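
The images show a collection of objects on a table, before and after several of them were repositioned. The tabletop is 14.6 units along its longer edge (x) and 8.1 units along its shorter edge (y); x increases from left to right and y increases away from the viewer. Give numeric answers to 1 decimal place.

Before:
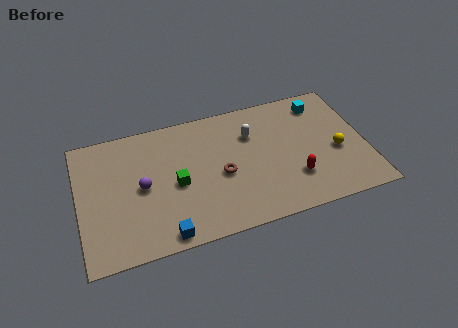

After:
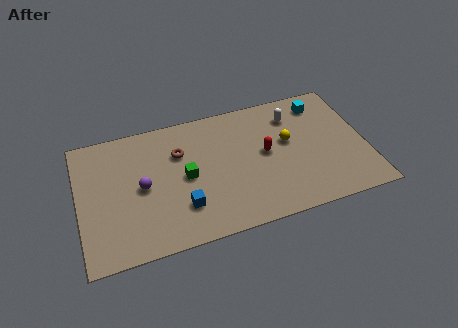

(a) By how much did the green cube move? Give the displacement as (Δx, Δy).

(0.5, 0.3)

The green cube was at about (4.9, 3.7) and moved to about (5.4, 4.0).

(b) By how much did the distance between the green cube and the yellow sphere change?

-2.9

They were about 8.2 units apart before and 5.3 after — 2.9 units closer together.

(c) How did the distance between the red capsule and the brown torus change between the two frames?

+0.7

They were about 3.8 units apart before and 4.5 after — 0.7 units further apart.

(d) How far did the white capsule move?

2.3

The white capsule was near (8.9, 5.7) before and (11.1, 6.3) after, so it travelled √(2.2² + 0.6²) ≈ 2.3 units.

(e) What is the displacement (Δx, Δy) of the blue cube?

(1.0, 1.4)

From the two frames, the blue cube sits at roughly (4.1, 0.8) before and (5.1, 2.2) after.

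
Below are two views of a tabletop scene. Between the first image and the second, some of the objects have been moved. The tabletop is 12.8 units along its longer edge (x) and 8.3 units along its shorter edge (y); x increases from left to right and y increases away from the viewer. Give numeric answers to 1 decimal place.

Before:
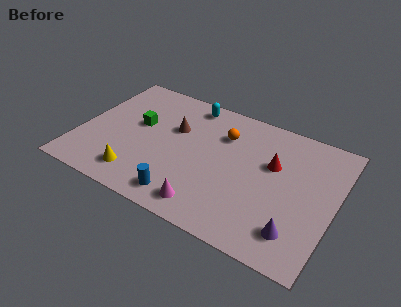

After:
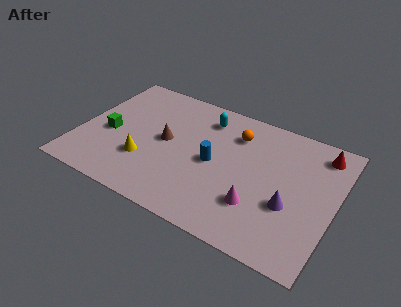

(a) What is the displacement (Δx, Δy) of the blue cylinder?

(1.1, 2.8)

From the two frames, the blue cylinder sits at roughly (5.7, 1.2) before and (6.8, 4.0) after.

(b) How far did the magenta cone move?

2.6

From (6.9, 1.2) to (9.2, 2.4), the magenta cone covered √(2.3² + 1.2²) ≈ 2.6 units.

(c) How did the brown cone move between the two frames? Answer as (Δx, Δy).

(-0.3, -1.0)

The brown cone started near (4.6, 5.3) and ended near (4.3, 4.3).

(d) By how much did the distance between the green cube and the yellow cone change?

-1.1

The distance was about 3.3 in the first image and 2.2 in the second, so they moved 1.1 units closer together.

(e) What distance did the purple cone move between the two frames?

1.5

From (11.2, 1.7) to (10.7, 3.1), the purple cone covered √(0.5² + 1.4²) ≈ 1.5 units.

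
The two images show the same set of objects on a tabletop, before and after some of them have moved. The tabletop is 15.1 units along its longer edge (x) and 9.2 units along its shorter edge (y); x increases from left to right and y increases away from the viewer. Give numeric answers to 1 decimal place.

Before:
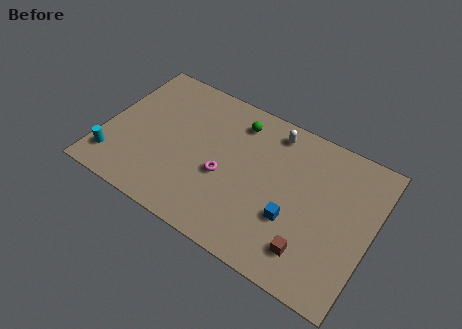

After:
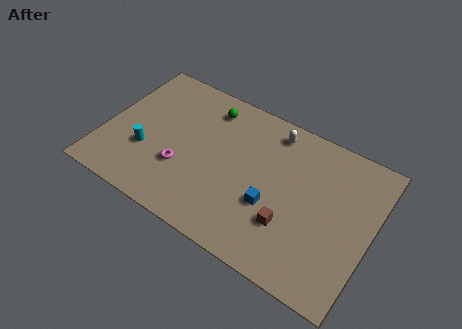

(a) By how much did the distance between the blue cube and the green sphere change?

+0.3

The distance was about 5.7 in the first image and 6.0 in the second, so they moved 0.3 units further apart.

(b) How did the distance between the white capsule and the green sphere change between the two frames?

+1.7

Before: roughly 2.0 units apart; after: 3.7. That's 1.7 units further apart.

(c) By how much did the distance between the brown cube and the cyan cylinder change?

-2.9

The distance was about 11.2 in the first image and 8.3 in the second, so they moved 2.9 units closer together.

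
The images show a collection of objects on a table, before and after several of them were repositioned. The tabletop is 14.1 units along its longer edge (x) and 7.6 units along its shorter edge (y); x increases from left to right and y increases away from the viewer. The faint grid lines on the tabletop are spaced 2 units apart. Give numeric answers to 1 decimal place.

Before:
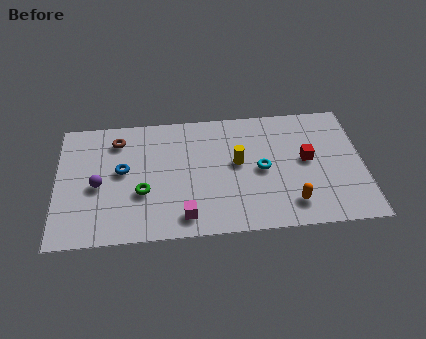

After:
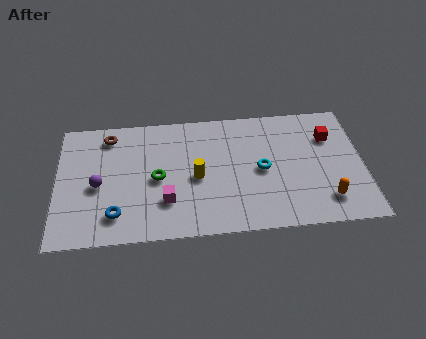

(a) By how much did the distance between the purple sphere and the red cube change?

+1.3

They were about 9.6 units apart before and 10.9 after — 1.3 units further apart.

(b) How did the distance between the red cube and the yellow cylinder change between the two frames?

+3.3

The distance was about 3.2 in the first image and 6.5 in the second, so they moved 3.3 units further apart.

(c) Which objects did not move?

the purple sphere and the cyan torus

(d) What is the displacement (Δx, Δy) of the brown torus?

(-0.4, 0.3)

From the two frames, the brown torus sits at roughly (2.8, 6.1) before and (2.4, 6.4) after.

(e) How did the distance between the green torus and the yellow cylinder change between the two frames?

-2.8

The distance was about 4.6 in the first image and 1.8 in the second, so they moved 2.8 units closer together.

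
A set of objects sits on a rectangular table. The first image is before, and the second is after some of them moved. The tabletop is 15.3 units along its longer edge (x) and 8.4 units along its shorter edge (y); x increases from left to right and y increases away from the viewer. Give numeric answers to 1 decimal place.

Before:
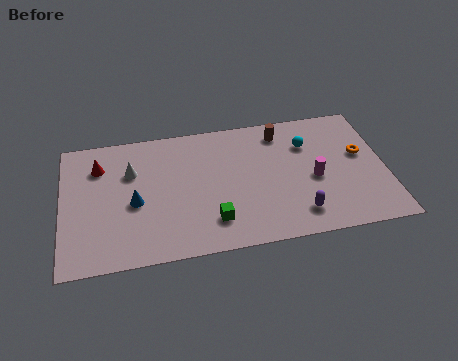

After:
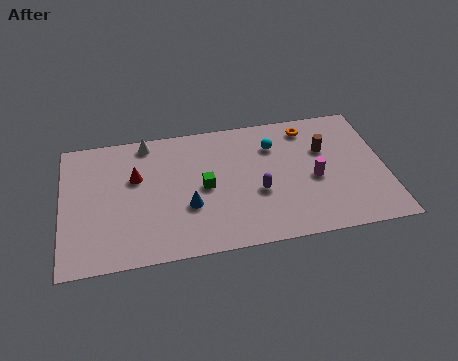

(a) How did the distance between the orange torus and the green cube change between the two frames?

-1.9

They were about 7.8 units apart before and 5.9 after — 1.9 units closer together.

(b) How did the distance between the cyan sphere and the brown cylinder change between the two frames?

+0.9

The distance was about 1.6 in the first image and 2.5 in the second, so they moved 0.9 units further apart.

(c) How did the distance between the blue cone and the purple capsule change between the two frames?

-4.6

Before: roughly 7.9 units apart; after: 3.3. That's 4.6 units closer together.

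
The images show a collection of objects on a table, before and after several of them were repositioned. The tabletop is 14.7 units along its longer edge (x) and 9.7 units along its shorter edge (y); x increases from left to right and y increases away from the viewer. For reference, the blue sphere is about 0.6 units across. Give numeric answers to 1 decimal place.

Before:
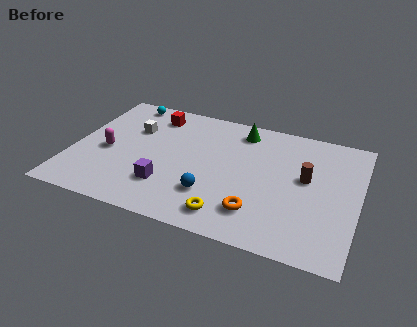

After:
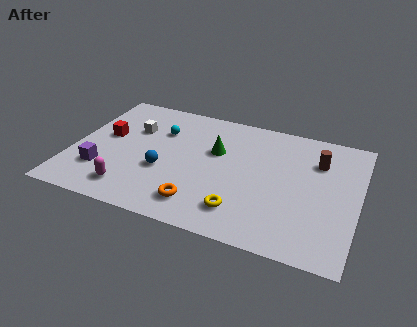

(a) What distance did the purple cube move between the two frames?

3.4

The purple cube was near (5.1, 2.6) before and (1.7, 2.7) after, so it travelled √(3.4² + 0.1²) ≈ 3.4 units.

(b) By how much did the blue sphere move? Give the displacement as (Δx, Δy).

(-2.6, 1.0)

The blue sphere was at about (7.4, 2.7) and moved to about (4.8, 3.7).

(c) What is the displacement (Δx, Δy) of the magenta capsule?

(1.5, -2.6)

The magenta capsule started near (1.8, 4.3) and ended near (3.3, 1.7).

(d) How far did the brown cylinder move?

1.6

The brown cylinder moved from about (12.0, 5.5) to (12.5, 7.0), a distance of √(0.5² + 1.5²) ≈ 1.6.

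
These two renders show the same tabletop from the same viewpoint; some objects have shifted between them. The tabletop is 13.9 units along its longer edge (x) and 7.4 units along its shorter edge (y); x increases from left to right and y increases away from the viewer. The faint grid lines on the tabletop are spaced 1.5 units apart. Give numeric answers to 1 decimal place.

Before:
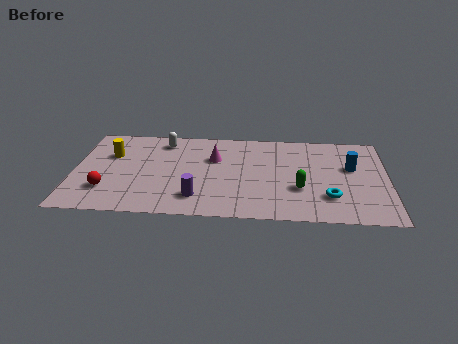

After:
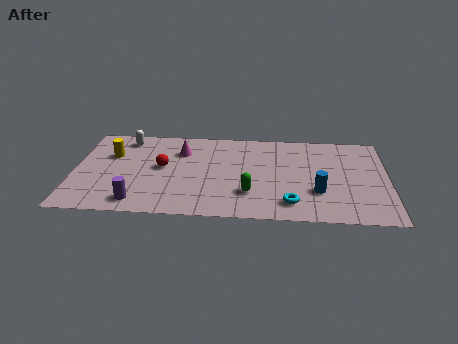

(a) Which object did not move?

the yellow cylinder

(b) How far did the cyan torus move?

1.8

The cyan torus moved from about (11.3, 2.0) to (9.6, 1.4), a distance of √(1.7² + 0.6²) ≈ 1.8.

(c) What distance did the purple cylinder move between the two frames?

2.6

The purple cylinder moved from about (5.5, 1.6) to (2.9, 1.1), a distance of √(2.6² + 0.5²) ≈ 2.6.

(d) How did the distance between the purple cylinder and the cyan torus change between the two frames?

+0.9

The distance was about 5.8 in the first image and 6.7 in the second, so they moved 0.9 units further apart.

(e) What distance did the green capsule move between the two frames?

2.3

From (10.0, 2.6) to (7.8, 2.1), the green capsule covered √(2.2² + 0.5²) ≈ 2.3 units.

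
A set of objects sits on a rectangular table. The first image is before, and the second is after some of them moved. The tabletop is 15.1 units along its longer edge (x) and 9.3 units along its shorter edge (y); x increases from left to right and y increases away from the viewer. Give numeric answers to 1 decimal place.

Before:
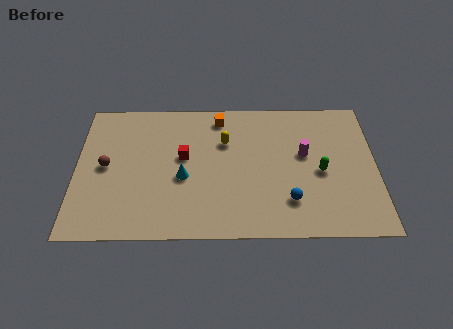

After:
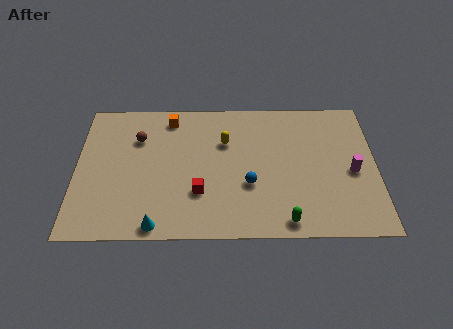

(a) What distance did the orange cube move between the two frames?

2.5

From (7.2, 8.0) to (4.7, 8.0), the orange cube covered √(2.5² + 0.0²) ≈ 2.5 units.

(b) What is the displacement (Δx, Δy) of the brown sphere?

(1.6, 1.9)

From the two frames, the brown sphere sits at roughly (1.5, 4.7) before and (3.1, 6.6) after.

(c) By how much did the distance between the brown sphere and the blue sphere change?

-3.1

They were about 9.5 units apart before and 6.4 after — 3.1 units closer together.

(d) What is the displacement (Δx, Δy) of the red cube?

(0.8, -2.4)

From the two frames, the red cube sits at roughly (5.4, 5.3) before and (6.2, 2.9) after.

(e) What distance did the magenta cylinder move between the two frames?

2.7

From (11.5, 5.4) to (13.9, 4.2), the magenta cylinder covered √(2.4² + 1.2²) ≈ 2.7 units.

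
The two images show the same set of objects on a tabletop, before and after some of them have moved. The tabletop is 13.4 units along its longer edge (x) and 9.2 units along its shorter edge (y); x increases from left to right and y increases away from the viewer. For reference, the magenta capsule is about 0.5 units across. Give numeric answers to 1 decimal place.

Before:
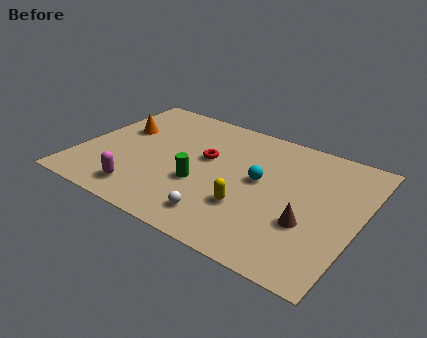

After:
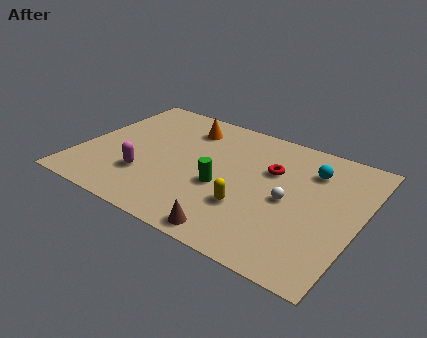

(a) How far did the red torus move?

3.2

The red torus was near (5.9, 5.4) before and (9.0, 6.0) after, so it travelled √(3.1² + 0.6²) ≈ 3.2 units.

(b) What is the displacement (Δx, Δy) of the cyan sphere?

(2.2, 1.9)

From the two frames, the cyan sphere sits at roughly (8.6, 5.0) before and (10.8, 6.9) after.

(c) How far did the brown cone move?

3.9

The brown cone moved from about (11.2, 3.2) to (8.1, 0.9), a distance of √(3.1² + 2.3²) ≈ 3.9.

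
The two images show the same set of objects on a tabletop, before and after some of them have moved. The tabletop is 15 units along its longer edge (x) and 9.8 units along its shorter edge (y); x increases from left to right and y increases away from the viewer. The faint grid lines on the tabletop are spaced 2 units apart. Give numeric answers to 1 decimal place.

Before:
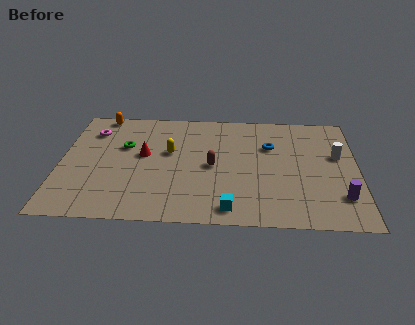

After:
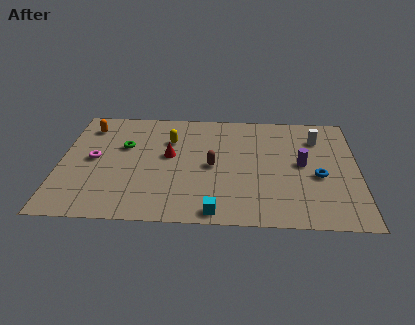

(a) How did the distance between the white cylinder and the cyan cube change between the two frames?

+1.1

They were about 7.2 units apart before and 8.3 after — 1.1 units further apart.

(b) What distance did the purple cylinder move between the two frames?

3.3

The purple cylinder was near (14.1, 2.4) before and (12.2, 5.1) after, so it travelled √(1.9² + 2.7²) ≈ 3.3 units.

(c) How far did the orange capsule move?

1.3

From (1.9, 9.0) to (1.3, 7.9), the orange capsule covered √(0.6² + 1.1²) ≈ 1.3 units.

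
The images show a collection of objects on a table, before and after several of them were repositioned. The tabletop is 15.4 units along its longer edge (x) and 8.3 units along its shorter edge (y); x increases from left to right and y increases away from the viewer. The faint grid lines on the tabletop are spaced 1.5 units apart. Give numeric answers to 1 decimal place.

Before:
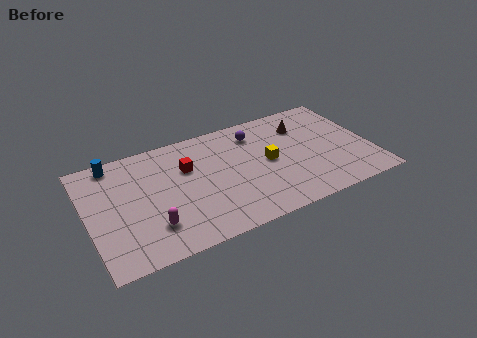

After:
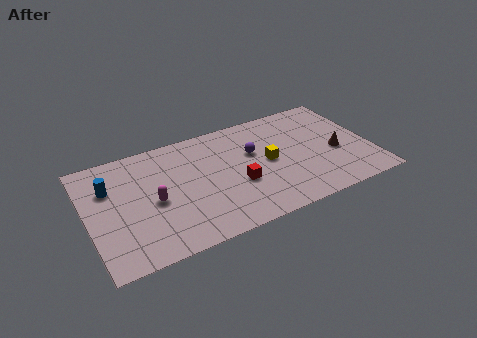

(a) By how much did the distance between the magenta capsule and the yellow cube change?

-0.6

They were about 6.9 units apart before and 6.3 after — 0.6 units closer together.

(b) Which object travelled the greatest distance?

the red cube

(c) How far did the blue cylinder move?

1.7

The blue cylinder was near (1.7, 7.4) before and (1.3, 5.7) after, so it travelled √(0.4² + 1.7²) ≈ 1.7 units.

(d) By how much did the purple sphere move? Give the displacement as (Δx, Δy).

(-0.3, -1.4)

From the two frames, the purple sphere sits at roughly (9.4, 6.6) before and (9.1, 5.2) after.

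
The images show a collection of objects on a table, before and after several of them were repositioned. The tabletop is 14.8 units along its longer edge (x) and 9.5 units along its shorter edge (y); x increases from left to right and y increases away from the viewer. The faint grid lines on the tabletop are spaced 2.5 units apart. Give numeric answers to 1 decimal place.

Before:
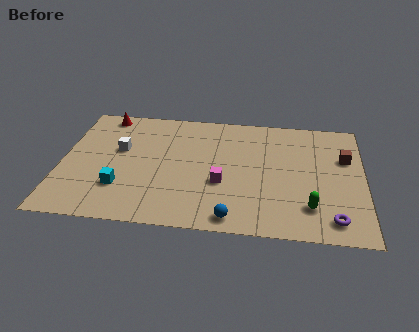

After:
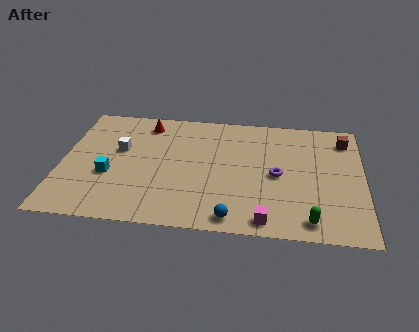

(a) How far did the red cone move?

2.2

From (1.9, 8.5) to (4.0, 8.0), the red cone covered √(2.1² + 0.5²) ≈ 2.2 units.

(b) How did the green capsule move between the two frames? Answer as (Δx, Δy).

(0.0, -1.0)

From the two frames, the green capsule sits at roughly (12.2, 2.2) before and (12.2, 1.2) after.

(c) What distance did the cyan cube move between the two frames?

1.1

The cyan cube moved from about (3.0, 2.7) to (2.4, 3.6), a distance of √(0.6² + 0.9²) ≈ 1.1.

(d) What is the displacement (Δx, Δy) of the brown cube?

(0.0, 1.5)

The brown cube was at about (13.9, 6.2) and moved to about (13.9, 7.7).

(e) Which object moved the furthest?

the purple torus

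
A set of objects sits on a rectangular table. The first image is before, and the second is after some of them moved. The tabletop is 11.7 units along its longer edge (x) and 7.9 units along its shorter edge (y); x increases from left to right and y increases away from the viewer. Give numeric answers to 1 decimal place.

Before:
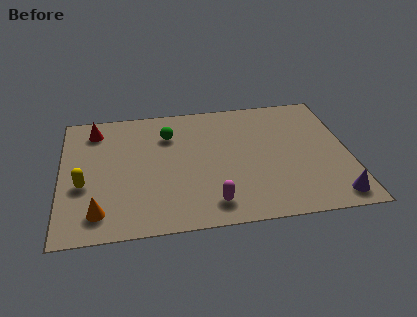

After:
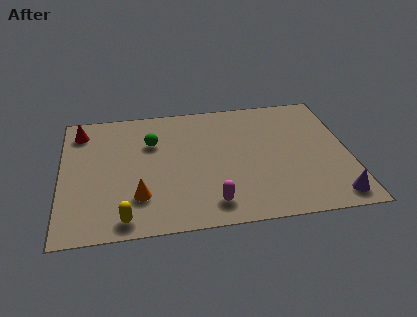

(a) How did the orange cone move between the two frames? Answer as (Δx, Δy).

(1.6, 0.7)

From the two frames, the orange cone sits at roughly (1.5, 1.4) before and (3.1, 2.1) after.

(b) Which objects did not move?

the magenta capsule and the purple cone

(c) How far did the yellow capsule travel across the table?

2.7

From (0.9, 3.1) to (2.5, 0.9), the yellow capsule covered √(1.6² + 2.2²) ≈ 2.7 units.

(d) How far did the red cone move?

0.6

The red cone moved from about (1.4, 6.5) to (0.8, 6.5), a distance of √(0.6² + 0.0²) ≈ 0.6.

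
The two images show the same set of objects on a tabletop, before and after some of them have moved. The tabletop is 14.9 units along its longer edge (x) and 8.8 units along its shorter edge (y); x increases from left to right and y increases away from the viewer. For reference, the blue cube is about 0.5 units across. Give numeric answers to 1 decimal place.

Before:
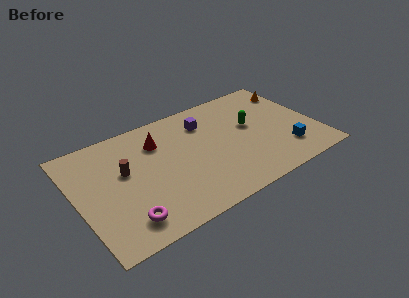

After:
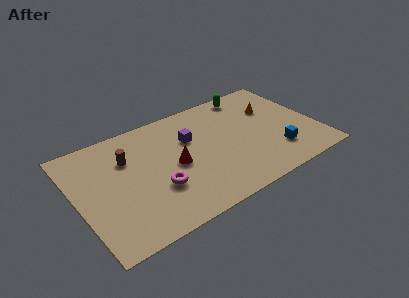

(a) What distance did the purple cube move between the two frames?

1.4

The purple cube was near (8.3, 6.7) before and (7.2, 5.8) after, so it travelled √(1.1² + 0.9²) ≈ 1.4 units.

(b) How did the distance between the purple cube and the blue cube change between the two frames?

-0.3

They were about 6.4 units apart before and 6.1 after — 0.3 units closer together.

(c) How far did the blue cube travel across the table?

0.6

The blue cube was near (12.7, 2.1) before and (12.1, 2.2) after, so it travelled √(0.6² + 0.1²) ≈ 0.6 units.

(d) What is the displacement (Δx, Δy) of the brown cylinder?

(0.3, 0.9)

From the two frames, the brown cylinder sits at roughly (3.0, 5.2) before and (3.3, 6.1) after.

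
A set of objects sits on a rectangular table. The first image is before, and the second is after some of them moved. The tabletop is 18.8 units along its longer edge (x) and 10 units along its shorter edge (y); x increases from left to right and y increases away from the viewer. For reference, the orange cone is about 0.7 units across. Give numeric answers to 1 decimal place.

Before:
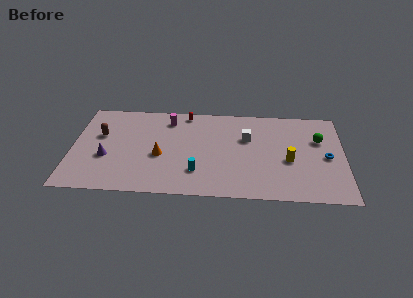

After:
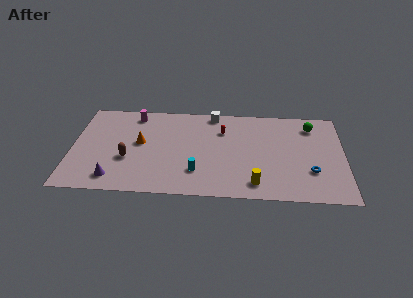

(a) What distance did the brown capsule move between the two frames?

3.2

The brown capsule moved from about (1.9, 6.2) to (3.9, 3.7), a distance of √(2.0² + 2.5²) ≈ 3.2.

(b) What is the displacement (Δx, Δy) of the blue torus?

(-1.1, -1.6)

From the two frames, the blue torus sits at roughly (17.6, 4.7) before and (16.5, 3.1) after.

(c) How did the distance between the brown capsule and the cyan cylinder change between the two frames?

-2.8

They were about 7.7 units apart before and 4.9 after — 2.8 units closer together.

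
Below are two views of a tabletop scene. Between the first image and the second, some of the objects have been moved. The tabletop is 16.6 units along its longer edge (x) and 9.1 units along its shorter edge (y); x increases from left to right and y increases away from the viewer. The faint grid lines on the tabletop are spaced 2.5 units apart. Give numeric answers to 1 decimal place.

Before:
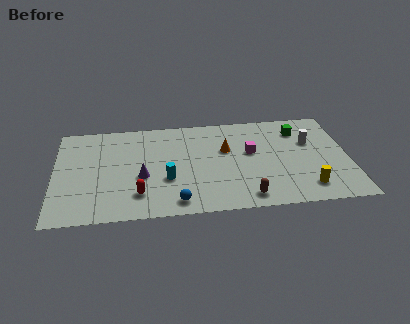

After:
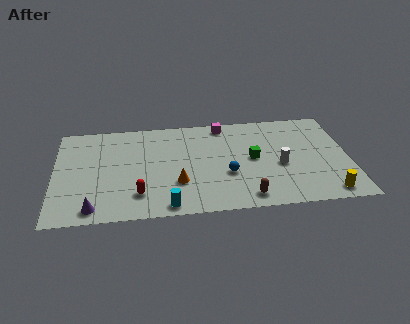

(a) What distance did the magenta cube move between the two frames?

3.2

From (11.1, 5.3) to (9.6, 8.1), the magenta cube covered √(1.5² + 2.8²) ≈ 3.2 units.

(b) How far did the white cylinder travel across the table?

2.7

The white cylinder was near (14.5, 5.9) before and (12.7, 3.9) after, so it travelled √(1.8² + 2.0²) ≈ 2.7 units.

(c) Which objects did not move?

the brown capsule and the red capsule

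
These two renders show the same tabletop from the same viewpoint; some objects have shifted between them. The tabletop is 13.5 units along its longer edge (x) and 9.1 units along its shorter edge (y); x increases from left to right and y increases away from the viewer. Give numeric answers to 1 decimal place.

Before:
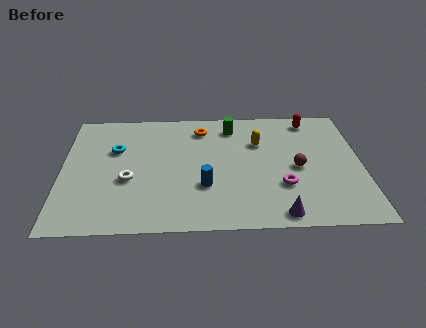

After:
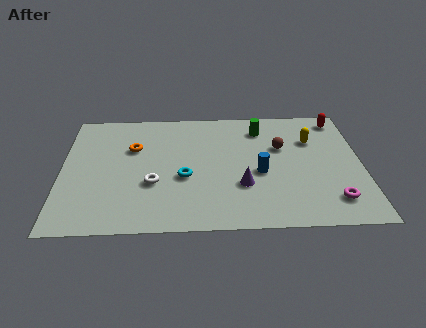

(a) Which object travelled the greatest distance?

the cyan torus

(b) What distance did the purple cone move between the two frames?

2.6

The purple cone was near (9.7, 0.9) before and (8.1, 3.0) after, so it travelled √(1.6² + 2.1²) ≈ 2.6 units.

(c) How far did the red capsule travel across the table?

1.3

The red capsule moved from about (11.3, 7.9) to (12.6, 7.9), a distance of √(1.3² + 0.0²) ≈ 1.3.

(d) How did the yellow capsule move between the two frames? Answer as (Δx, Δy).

(2.4, 0.1)

From the two frames, the yellow capsule sits at roughly (8.9, 6.2) before and (11.3, 6.3) after.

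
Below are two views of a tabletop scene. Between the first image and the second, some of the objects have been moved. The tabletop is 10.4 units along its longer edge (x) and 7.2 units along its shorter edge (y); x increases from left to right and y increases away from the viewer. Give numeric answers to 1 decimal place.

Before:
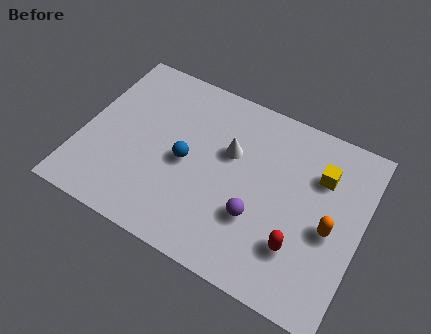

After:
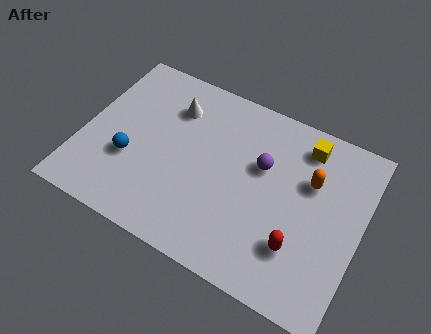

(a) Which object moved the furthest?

the white cone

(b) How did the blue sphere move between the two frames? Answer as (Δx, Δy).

(-2.0, -0.8)

From the two frames, the blue sphere sits at roughly (3.9, 3.4) before and (1.9, 2.6) after.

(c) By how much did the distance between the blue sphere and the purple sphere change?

+2.1

They were about 3.0 units apart before and 5.1 after — 2.1 units further apart.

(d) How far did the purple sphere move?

2.1

From (6.7, 2.4) to (6.6, 4.5), the purple sphere covered √(0.1² + 2.1²) ≈ 2.1 units.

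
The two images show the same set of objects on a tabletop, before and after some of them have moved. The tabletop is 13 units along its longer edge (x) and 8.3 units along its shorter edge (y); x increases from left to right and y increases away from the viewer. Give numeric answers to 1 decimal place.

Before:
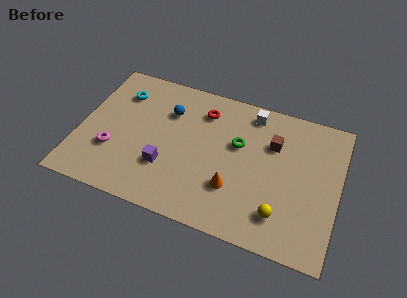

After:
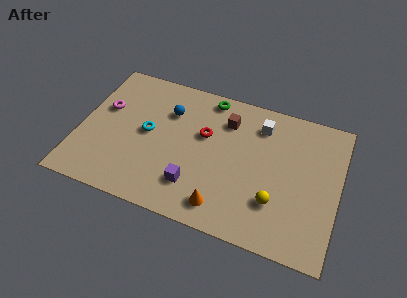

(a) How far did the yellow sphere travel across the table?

0.7

From (10.3, 1.8) to (10.0, 2.4), the yellow sphere covered √(0.3² + 0.6²) ≈ 0.7 units.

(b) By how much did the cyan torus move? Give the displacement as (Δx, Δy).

(1.6, -2.0)

From the two frames, the cyan torus sits at roughly (1.8, 6.3) before and (3.4, 4.3) after.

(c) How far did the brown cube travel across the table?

2.5

The brown cube was near (9.6, 5.7) before and (7.2, 6.3) after, so it travelled √(2.4² + 0.6²) ≈ 2.5 units.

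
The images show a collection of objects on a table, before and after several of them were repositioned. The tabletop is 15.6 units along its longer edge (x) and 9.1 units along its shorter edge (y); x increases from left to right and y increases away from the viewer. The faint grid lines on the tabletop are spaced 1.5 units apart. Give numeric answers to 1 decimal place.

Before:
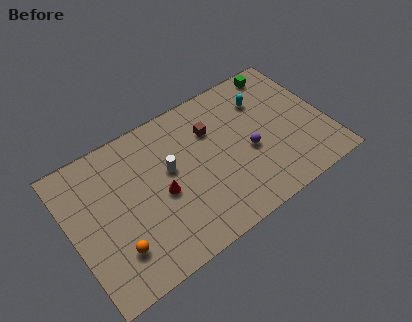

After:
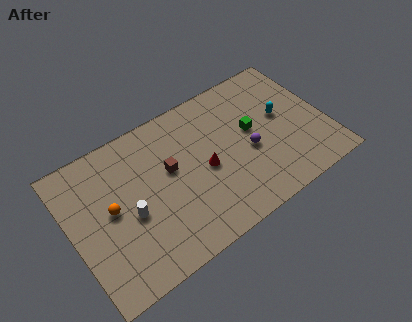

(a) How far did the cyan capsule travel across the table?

1.8

The cyan capsule was near (12.2, 6.7) before and (13.1, 5.1) after, so it travelled √(0.9² + 1.6²) ≈ 1.8 units.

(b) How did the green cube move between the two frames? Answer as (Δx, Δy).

(-2.4, -3.0)

From the two frames, the green cube sits at roughly (13.6, 8.1) before and (11.2, 5.1) after.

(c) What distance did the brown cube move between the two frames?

3.0

The brown cube was near (8.9, 6.4) before and (6.1, 5.3) after, so it travelled √(2.8² + 1.1²) ≈ 3.0 units.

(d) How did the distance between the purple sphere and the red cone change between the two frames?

-2.7

Before: roughly 5.4 units apart; after: 2.7. That's 2.7 units closer together.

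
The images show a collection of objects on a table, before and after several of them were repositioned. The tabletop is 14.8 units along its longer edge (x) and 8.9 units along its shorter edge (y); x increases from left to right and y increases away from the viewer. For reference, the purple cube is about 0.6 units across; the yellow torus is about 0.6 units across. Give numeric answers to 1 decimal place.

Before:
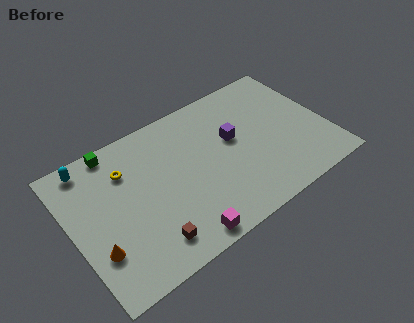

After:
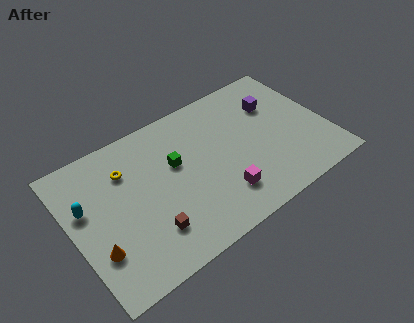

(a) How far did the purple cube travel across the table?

2.9

The purple cube moved from about (9.5, 5.2) to (12.2, 6.2), a distance of √(2.7² + 1.0²) ≈ 2.9.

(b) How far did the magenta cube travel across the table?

2.9

From (5.6, 0.9) to (8.2, 2.1), the magenta cube covered √(2.6² + 1.2²) ≈ 2.9 units.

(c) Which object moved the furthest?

the green cube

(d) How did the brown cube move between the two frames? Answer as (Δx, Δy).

(0.1, 0.6)

The brown cube started near (3.9, 1.6) and ended near (4.0, 2.2).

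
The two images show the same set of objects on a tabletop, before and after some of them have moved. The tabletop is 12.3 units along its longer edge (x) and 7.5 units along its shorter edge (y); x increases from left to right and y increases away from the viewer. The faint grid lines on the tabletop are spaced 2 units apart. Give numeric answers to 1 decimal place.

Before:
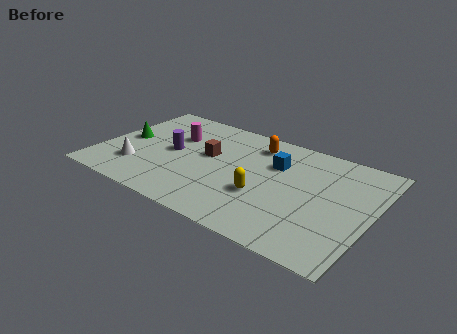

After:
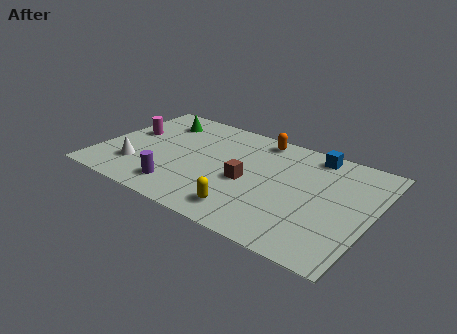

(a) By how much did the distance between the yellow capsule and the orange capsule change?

+1.8

The distance was about 3.5 in the first image and 5.3 in the second, so they moved 1.8 units further apart.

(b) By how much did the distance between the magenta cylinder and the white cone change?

-0.7

They were about 3.2 units apart before and 2.5 after — 0.7 units closer together.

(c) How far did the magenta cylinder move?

2.1

The magenta cylinder moved from about (3.1, 5.0) to (1.1, 4.4), a distance of √(2.0² + 0.6²) ≈ 2.1.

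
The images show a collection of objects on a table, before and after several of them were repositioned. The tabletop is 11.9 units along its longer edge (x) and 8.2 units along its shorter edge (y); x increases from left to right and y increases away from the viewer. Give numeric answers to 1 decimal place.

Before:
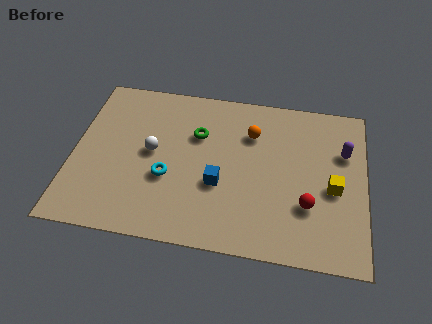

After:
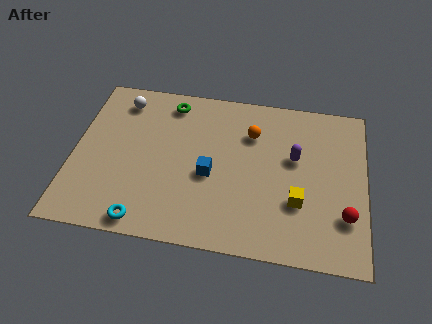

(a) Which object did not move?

the orange sphere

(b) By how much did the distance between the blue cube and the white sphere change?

+2.0

The distance was about 3.0 in the first image and 5.0 in the second, so they moved 2.0 units further apart.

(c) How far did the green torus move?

1.9

From (5.0, 5.5) to (3.8, 7.0), the green torus covered √(1.2² + 1.5²) ≈ 1.9 units.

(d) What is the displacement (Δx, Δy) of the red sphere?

(1.5, -0.3)

The red sphere was at about (9.6, 2.6) and moved to about (11.1, 2.3).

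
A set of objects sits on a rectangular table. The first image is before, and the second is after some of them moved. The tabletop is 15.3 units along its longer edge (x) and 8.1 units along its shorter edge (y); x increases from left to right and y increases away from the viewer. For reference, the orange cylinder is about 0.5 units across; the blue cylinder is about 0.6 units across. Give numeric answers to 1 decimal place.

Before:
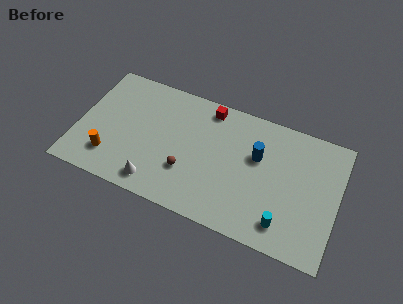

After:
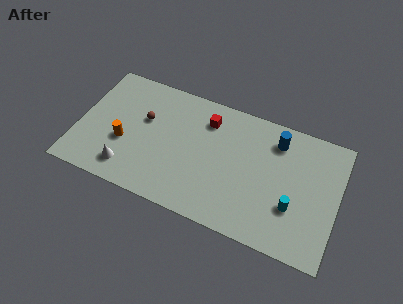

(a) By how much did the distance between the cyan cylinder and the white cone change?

+2.2

Before: roughly 7.5 units apart; after: 9.7. That's 2.2 units further apart.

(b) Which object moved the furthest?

the brown sphere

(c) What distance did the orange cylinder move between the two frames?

1.4

From (2.1, 1.9) to (2.8, 3.1), the orange cylinder covered √(0.7² + 1.2²) ≈ 1.4 units.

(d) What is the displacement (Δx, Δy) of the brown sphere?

(-2.8, 2.4)

The brown sphere was at about (6.6, 2.6) and moved to about (3.8, 5.0).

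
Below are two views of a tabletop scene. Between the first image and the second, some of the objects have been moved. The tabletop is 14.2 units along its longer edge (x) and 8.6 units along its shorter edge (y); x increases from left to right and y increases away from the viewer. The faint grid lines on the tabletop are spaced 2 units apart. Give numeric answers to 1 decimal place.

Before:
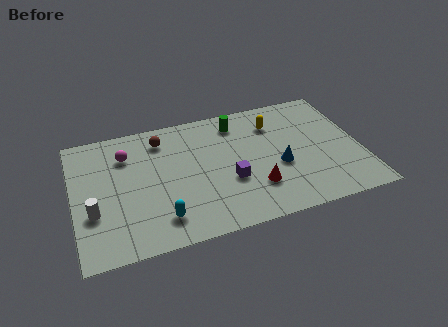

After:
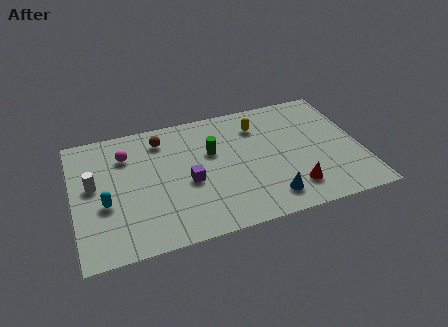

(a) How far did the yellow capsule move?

0.8

From (10.1, 6.5) to (9.3, 6.6), the yellow capsule covered √(0.8² + 0.1²) ≈ 0.8 units.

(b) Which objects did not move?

the brown sphere and the magenta sphere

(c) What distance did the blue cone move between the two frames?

2.1

The blue cone was near (10.1, 3.5) before and (9.4, 1.5) after, so it travelled √(0.7² + 2.0²) ≈ 2.1 units.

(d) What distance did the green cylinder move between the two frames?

2.2

The green cylinder was near (8.3, 7.1) before and (6.9, 5.4) after, so it travelled √(1.4² + 1.7²) ≈ 2.2 units.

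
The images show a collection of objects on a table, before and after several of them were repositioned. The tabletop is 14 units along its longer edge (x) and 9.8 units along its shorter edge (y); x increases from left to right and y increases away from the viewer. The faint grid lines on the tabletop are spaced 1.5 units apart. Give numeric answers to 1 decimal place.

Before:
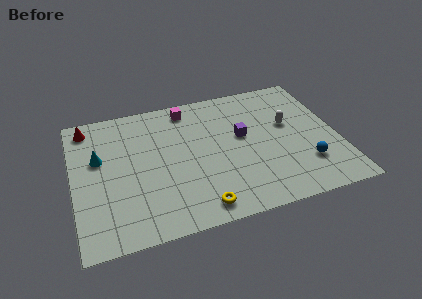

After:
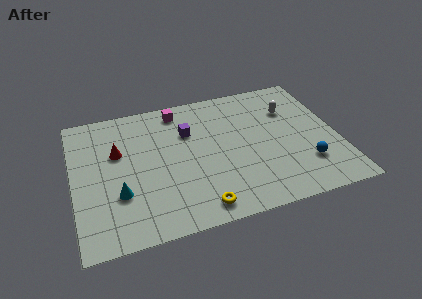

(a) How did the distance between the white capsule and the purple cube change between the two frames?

+3.0

The distance was about 2.5 in the first image and 5.5 in the second, so they moved 3.0 units further apart.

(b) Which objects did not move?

the blue sphere and the yellow torus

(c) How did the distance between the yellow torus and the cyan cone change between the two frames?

-2.4

The distance was about 6.9 in the first image and 4.5 in the second, so they moved 2.4 units closer together.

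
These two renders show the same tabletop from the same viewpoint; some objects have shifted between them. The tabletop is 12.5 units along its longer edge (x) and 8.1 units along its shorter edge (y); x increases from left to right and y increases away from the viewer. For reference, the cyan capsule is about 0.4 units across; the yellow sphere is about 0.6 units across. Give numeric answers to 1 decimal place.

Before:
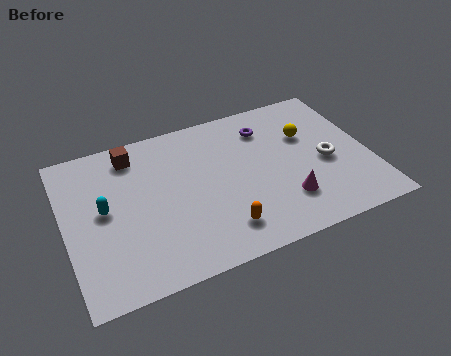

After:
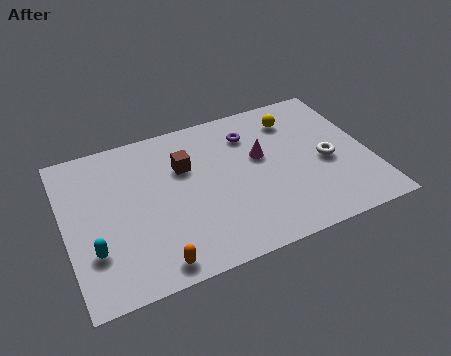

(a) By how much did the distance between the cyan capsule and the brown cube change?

+2.1

They were about 2.9 units apart before and 5.0 after — 2.1 units further apart.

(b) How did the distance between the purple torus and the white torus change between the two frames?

+0.4

The distance was about 3.5 in the first image and 3.9 in the second, so they moved 0.4 units further apart.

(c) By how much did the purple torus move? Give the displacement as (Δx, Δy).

(-0.7, -0.1)

From the two frames, the purple torus sits at roughly (8.5, 6.3) before and (7.8, 6.2) after.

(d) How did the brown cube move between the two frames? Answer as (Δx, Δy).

(2.0, -1.4)

The brown cube was at about (3.0, 6.8) and moved to about (5.0, 5.4).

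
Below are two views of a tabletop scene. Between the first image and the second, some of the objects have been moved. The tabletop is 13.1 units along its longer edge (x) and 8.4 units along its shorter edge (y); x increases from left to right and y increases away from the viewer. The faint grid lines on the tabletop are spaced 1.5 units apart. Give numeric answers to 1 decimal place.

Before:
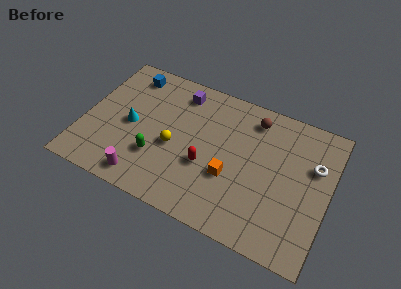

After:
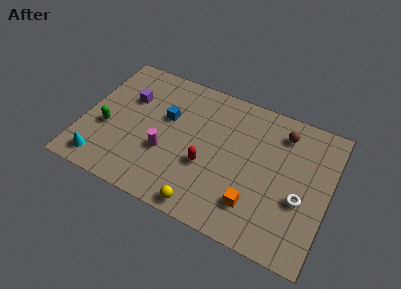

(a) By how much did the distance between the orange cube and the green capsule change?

+4.3

They were about 3.9 units apart before and 8.2 after — 4.3 units further apart.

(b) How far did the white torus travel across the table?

2.3

The white torus was near (12.2, 5.5) before and (11.7, 3.3) after, so it travelled √(0.5² + 2.2²) ≈ 2.3 units.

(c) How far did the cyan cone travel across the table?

3.0

The cyan cone moved from about (2.5, 4.0) to (1.3, 1.2), a distance of √(1.2² + 2.8²) ≈ 3.0.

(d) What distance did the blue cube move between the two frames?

3.0

The blue cube moved from about (2.0, 7.1) to (4.3, 5.2), a distance of √(2.3² + 1.9²) ≈ 3.0.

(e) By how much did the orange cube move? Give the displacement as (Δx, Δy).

(1.4, -1.1)

The orange cube was at about (8.0, 3.1) and moved to about (9.4, 2.0).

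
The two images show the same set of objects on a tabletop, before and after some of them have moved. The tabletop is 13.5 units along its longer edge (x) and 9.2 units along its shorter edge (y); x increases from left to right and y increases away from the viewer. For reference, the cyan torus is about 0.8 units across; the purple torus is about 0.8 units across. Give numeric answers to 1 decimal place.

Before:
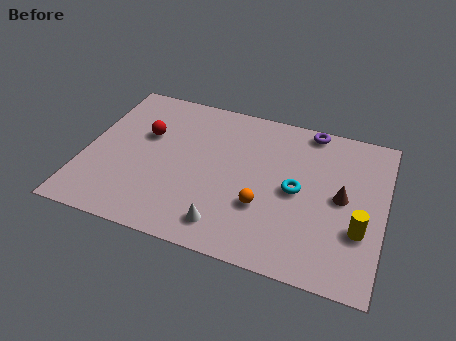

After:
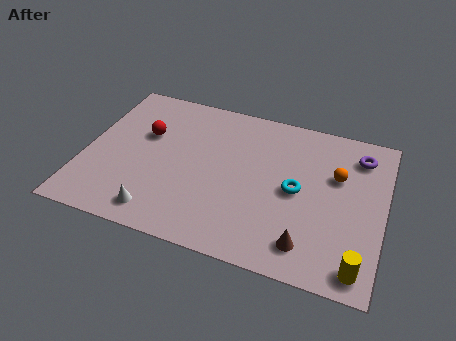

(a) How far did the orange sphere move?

4.2

The orange sphere moved from about (8.2, 3.1) to (11.3, 5.9), a distance of √(3.1² + 2.8²) ≈ 4.2.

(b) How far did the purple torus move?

2.5

The purple torus was near (9.9, 8.4) before and (12.2, 7.4) after, so it travelled √(2.3² + 1.0²) ≈ 2.5 units.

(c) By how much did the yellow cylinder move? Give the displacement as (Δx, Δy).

(0.1, -2.0)

From the two frames, the yellow cylinder sits at roughly (12.5, 3.1) before and (12.6, 1.1) after.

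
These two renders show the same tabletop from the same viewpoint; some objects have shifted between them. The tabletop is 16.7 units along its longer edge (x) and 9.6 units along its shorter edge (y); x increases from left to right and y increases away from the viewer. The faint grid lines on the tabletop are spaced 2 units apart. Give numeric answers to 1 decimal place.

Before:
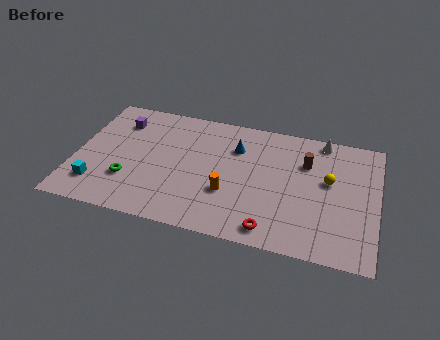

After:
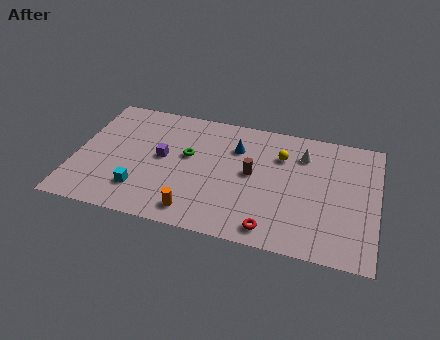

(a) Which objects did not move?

the blue cone and the red torus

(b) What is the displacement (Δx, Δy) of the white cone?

(-1.0, -1.4)

The white cone started near (13.5, 8.7) and ended near (12.5, 7.3).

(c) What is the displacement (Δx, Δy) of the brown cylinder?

(-2.9, -1.6)

The brown cylinder started near (12.7, 6.7) and ended near (9.8, 5.1).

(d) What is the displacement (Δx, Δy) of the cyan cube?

(2.4, 0.2)

From the two frames, the cyan cube sits at roughly (1.4, 2.1) before and (3.8, 2.3) after.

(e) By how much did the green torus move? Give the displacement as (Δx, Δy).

(3.1, 2.7)

The green torus started near (3.1, 2.9) and ended near (6.2, 5.6).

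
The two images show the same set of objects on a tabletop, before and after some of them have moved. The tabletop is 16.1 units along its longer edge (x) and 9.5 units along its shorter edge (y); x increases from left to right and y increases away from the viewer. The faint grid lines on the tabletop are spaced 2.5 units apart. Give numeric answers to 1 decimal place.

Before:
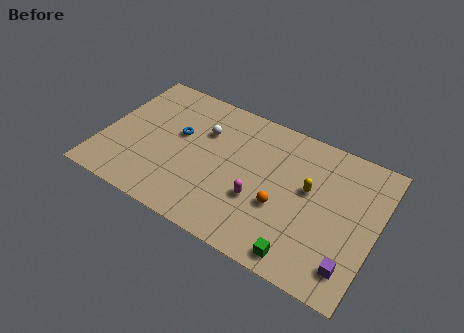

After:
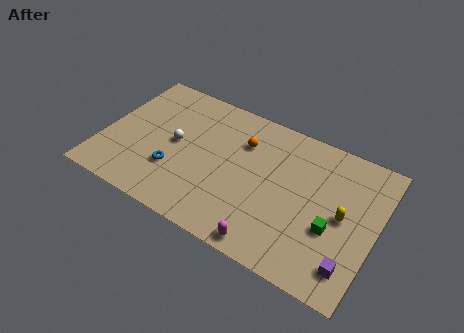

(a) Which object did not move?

the purple cube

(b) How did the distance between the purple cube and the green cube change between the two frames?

-0.6

They were about 2.8 units apart before and 2.2 after — 0.6 units closer together.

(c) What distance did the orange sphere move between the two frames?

4.2

The orange sphere moved from about (10.7, 3.6) to (8.0, 6.8), a distance of √(2.7² + 3.2²) ≈ 4.2.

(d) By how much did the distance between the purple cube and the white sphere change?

+0.8

The distance was about 10.4 in the first image and 11.2 in the second, so they moved 0.8 units further apart.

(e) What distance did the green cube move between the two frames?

2.9

The green cube moved from about (12.3, 1.1) to (13.7, 3.6), a distance of √(1.4² + 2.5²) ≈ 2.9.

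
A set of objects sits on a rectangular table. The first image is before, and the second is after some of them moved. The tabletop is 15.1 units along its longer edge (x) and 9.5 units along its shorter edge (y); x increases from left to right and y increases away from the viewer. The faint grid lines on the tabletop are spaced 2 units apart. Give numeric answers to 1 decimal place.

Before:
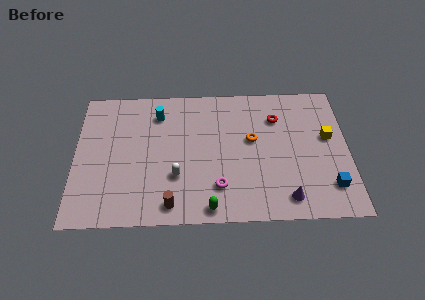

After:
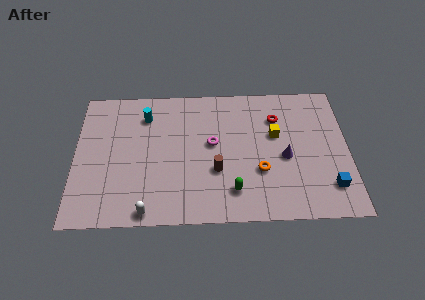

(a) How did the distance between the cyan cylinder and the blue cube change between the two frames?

+0.6

They were about 10.8 units apart before and 11.4 after — 0.6 units further apart.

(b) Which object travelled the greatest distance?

the brown cylinder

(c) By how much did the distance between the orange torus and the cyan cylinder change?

+1.9

Before: roughly 5.6 units apart; after: 7.5. That's 1.9 units further apart.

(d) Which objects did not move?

the red torus and the blue cube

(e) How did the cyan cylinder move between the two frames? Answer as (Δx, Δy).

(-0.7, -0.1)

The cyan cylinder started near (4.6, 7.5) and ended near (3.9, 7.4).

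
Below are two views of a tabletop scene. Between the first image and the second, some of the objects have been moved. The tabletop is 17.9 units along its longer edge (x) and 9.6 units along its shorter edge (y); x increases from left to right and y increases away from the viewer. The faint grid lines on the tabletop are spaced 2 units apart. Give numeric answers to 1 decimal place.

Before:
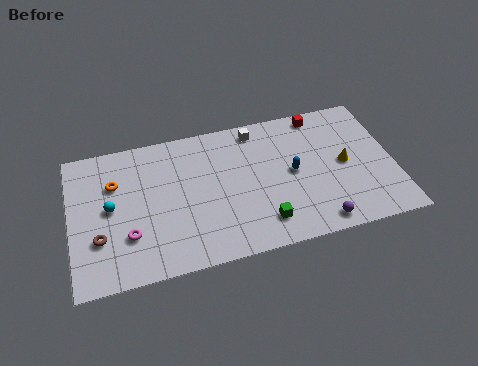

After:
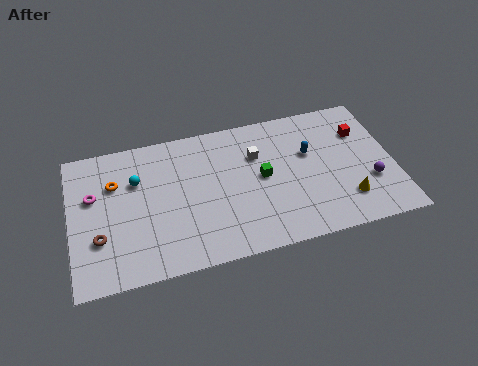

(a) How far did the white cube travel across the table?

1.8

The white cube was near (10.5, 8.4) before and (10.4, 6.6) after, so it travelled √(0.1² + 1.8²) ≈ 1.8 units.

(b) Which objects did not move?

the orange torus and the brown torus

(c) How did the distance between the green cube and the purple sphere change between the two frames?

+3.1

They were about 3.1 units apart before and 6.2 after — 3.1 units further apart.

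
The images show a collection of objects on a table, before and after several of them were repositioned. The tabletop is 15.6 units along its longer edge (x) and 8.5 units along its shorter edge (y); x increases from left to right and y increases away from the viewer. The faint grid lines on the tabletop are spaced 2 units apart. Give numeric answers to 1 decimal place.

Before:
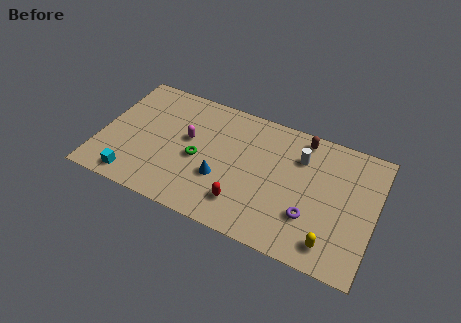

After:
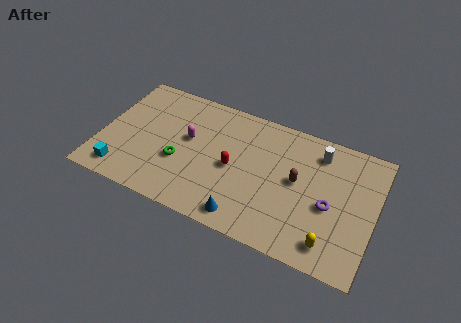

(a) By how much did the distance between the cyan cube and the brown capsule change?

-0.8

The distance was about 11.0 in the first image and 10.2 in the second, so they moved 0.8 units closer together.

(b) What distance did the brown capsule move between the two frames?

2.9

The brown capsule moved from about (11.2, 7.5) to (11.2, 4.6), a distance of √(0.0² + 2.9²) ≈ 2.9.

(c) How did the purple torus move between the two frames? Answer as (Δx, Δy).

(1.0, 1.1)

From the two frames, the purple torus sits at roughly (12.1, 2.6) before and (13.1, 3.7) after.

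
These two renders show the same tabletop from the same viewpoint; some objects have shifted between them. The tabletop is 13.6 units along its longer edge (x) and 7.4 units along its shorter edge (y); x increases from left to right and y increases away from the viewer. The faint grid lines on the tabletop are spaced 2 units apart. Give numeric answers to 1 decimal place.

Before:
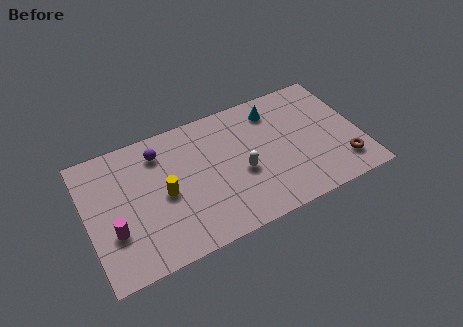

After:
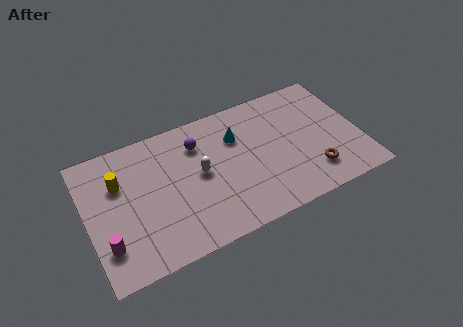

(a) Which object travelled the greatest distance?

the yellow cylinder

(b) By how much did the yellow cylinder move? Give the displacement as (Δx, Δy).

(-2.1, 1.5)

The yellow cylinder started near (3.8, 3.5) and ended near (1.7, 5.0).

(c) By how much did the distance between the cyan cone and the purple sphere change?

-3.9

They were about 5.8 units apart before and 1.9 after — 3.9 units closer together.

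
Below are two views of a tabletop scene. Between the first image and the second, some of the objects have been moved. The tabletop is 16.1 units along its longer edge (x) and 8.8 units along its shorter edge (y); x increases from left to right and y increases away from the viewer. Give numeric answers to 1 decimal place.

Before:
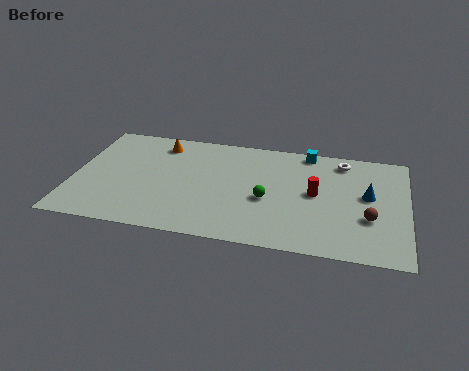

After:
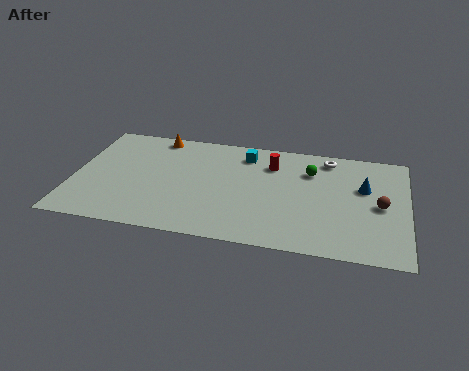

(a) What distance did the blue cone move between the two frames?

0.6

The blue cone was near (14.2, 4.9) before and (14.0, 5.5) after, so it travelled √(0.2² + 0.6²) ≈ 0.6 units.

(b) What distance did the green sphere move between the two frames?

3.4

The green sphere moved from about (9.4, 3.7) to (11.4, 6.4), a distance of √(2.0² + 2.7²) ≈ 3.4.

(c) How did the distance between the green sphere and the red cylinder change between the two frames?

-0.6

Before: roughly 2.5 units apart; after: 1.9. That's 0.6 units closer together.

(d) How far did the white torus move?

0.7

From (12.9, 7.5) to (12.2, 7.6), the white torus covered √(0.7² + 0.1²) ≈ 0.7 units.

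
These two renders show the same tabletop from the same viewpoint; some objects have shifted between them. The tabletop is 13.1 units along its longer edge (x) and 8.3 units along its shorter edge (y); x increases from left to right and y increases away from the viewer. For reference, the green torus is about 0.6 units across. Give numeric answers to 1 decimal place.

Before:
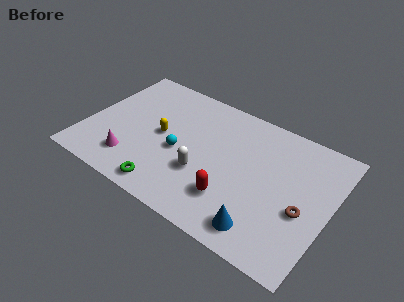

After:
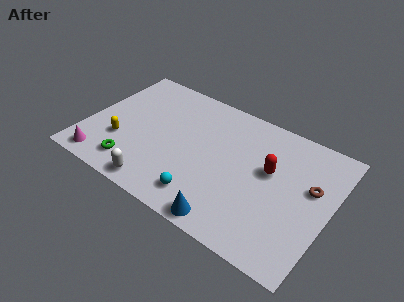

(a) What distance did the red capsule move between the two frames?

3.1

From (8.2, 2.2) to (9.8, 4.9), the red capsule covered √(1.6² + 2.7²) ≈ 3.1 units.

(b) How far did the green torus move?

2.1

The green torus was near (4.9, 1.0) before and (2.9, 1.5) after, so it travelled √(2.0² + 0.5²) ≈ 2.1 units.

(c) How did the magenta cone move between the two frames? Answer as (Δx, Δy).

(-1.5, -0.8)

The magenta cone was at about (2.8, 1.8) and moved to about (1.3, 1.0).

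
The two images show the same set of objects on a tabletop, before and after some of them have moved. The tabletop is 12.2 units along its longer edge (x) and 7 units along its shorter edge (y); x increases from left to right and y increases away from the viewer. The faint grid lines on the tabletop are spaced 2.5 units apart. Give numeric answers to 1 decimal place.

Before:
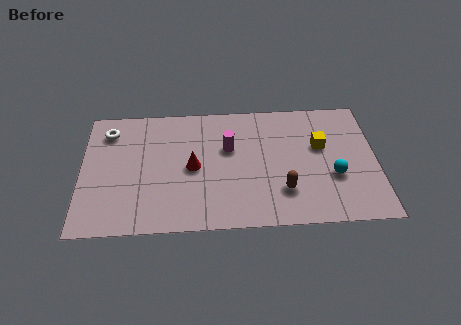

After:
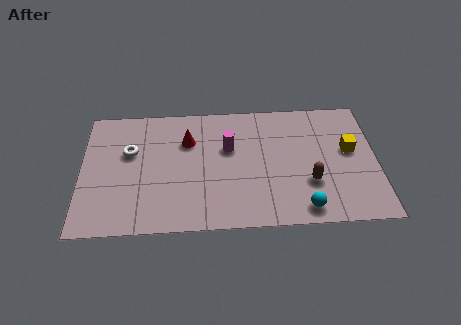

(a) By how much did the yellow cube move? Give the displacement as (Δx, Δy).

(1.2, -0.3)

The yellow cube was at about (9.9, 4.3) and moved to about (11.1, 4.0).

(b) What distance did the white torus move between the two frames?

1.5

The white torus was near (1.1, 5.6) before and (2.0, 4.4) after, so it travelled √(0.9² + 1.2²) ≈ 1.5 units.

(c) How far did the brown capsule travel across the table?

1.2

From (8.3, 1.9) to (9.4, 2.3), the brown capsule covered √(1.1² + 0.4²) ≈ 1.2 units.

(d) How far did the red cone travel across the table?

1.5

The red cone was near (4.6, 3.4) before and (4.4, 4.9) after, so it travelled √(0.2² + 1.5²) ≈ 1.5 units.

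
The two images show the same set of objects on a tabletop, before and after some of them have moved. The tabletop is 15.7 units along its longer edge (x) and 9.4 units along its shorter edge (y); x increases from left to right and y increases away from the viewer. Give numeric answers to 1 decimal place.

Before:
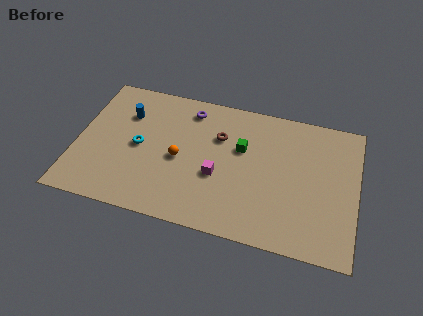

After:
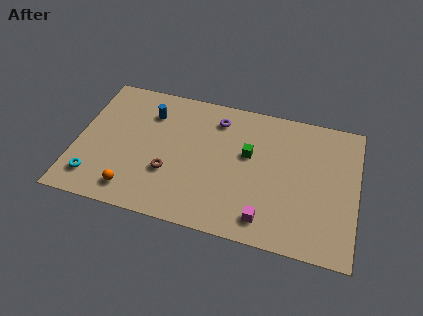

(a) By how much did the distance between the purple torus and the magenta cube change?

+2.2

The distance was about 4.6 in the first image and 6.8 in the second, so they moved 2.2 units further apart.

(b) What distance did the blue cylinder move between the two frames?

1.4

The blue cylinder was near (2.6, 6.7) before and (3.9, 7.1) after, so it travelled √(1.3² + 0.4²) ≈ 1.4 units.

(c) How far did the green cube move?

0.5

The green cube was near (9.2, 5.9) before and (9.6, 5.6) after, so it travelled √(0.4² + 0.3²) ≈ 0.5 units.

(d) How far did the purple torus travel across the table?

1.6

The purple torus was near (6.1, 7.9) before and (7.7, 7.6) after, so it travelled √(1.6² + 0.3²) ≈ 1.6 units.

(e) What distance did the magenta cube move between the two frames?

3.6

The magenta cube moved from about (8.0, 3.7) to (10.8, 1.5), a distance of √(2.8² + 2.2²) ≈ 3.6.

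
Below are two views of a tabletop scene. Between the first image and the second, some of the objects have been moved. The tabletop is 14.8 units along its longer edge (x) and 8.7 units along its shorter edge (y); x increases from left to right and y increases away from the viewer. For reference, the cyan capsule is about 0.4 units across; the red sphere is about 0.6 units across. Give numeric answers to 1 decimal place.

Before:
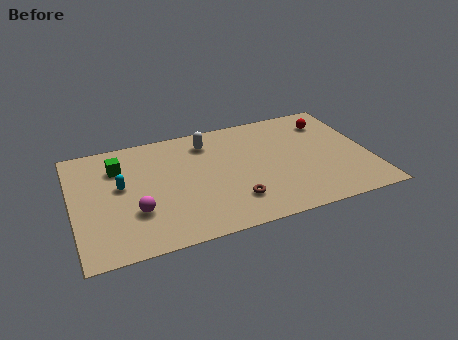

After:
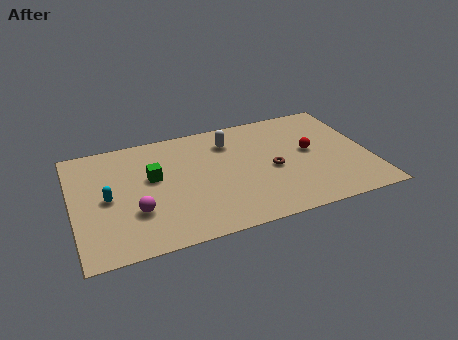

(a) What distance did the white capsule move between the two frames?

1.1

The white capsule was near (6.9, 7.0) before and (8.0, 6.7) after, so it travelled √(1.1² + 0.3²) ≈ 1.1 units.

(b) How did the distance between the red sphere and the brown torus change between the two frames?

-4.9

They were about 7.1 units apart before and 2.2 after — 4.9 units closer together.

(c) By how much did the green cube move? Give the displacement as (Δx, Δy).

(1.6, -1.3)

The green cube was at about (2.4, 6.4) and moved to about (4.0, 5.1).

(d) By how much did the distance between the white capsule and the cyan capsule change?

+1.8

The distance was about 5.0 in the first image and 6.8 in the second, so they moved 1.8 units further apart.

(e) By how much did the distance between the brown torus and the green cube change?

-0.9

They were about 6.9 units apart before and 6.0 after — 0.9 units closer together.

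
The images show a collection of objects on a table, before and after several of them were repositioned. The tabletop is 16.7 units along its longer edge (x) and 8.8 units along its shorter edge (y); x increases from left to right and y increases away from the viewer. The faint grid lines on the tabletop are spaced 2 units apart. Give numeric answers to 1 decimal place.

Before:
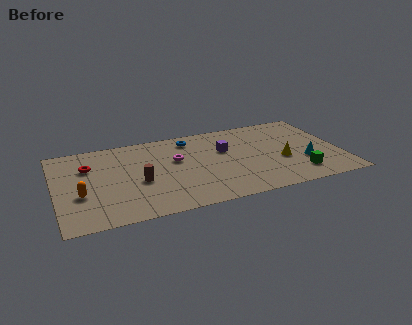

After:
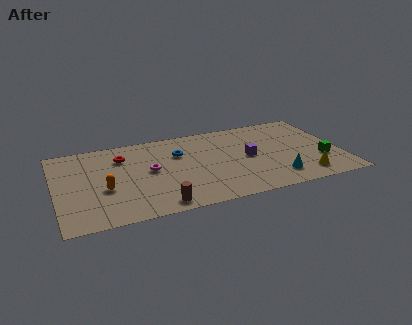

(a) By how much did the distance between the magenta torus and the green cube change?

+2.4

The distance was about 7.8 in the first image and 10.2 in the second, so they moved 2.4 units further apart.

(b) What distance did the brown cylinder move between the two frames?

2.8

From (4.8, 3.7) to (5.7, 1.0), the brown cylinder covered √(0.9² + 2.7²) ≈ 2.8 units.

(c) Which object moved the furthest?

the brown cylinder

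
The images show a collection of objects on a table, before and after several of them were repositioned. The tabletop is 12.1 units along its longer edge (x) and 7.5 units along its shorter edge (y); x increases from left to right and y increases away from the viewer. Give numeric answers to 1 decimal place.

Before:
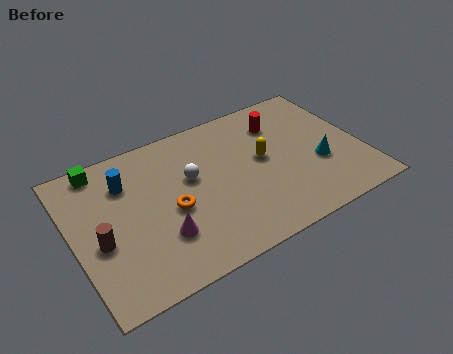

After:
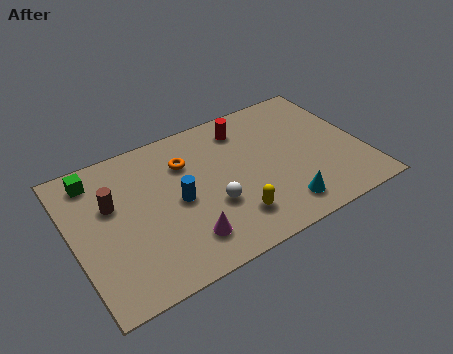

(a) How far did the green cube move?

0.5

The green cube moved from about (1.5, 6.7) to (1.2, 6.3), a distance of √(0.3² + 0.4²) ≈ 0.5.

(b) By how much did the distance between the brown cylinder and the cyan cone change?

-1.8

Before: roughly 9.2 units apart; after: 7.4. That's 1.8 units closer together.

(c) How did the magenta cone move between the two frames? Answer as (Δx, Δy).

(0.9, -0.6)

The magenta cone started near (3.4, 2.2) and ended near (4.3, 1.6).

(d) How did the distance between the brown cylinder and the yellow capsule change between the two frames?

-1.6

They were about 7.1 units apart before and 5.5 after — 1.6 units closer together.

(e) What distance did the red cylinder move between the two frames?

1.6

The red cylinder was near (9.0, 5.7) before and (7.5, 6.1) after, so it travelled √(1.5² + 0.4²) ≈ 1.6 units.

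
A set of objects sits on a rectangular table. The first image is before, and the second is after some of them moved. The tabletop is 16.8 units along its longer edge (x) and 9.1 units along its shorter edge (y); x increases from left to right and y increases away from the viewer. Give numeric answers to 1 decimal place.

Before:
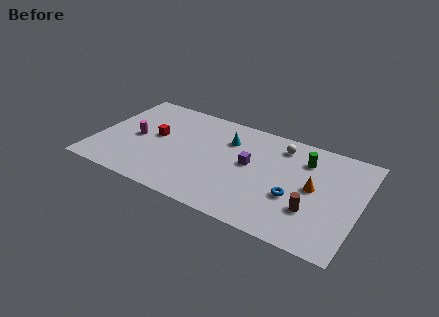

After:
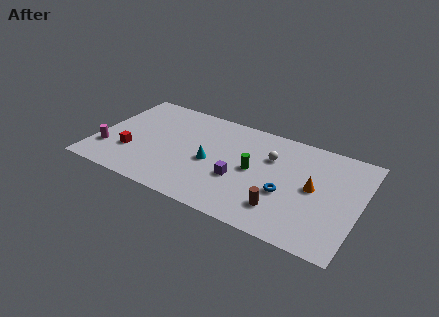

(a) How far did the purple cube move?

1.7

From (9.8, 5.0) to (9.3, 3.4), the purple cube covered √(0.5² + 1.6²) ≈ 1.7 units.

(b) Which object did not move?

the orange cone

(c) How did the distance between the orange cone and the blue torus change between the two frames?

+0.3

The distance was about 1.7 in the first image and 2.0 in the second, so they moved 0.3 units further apart.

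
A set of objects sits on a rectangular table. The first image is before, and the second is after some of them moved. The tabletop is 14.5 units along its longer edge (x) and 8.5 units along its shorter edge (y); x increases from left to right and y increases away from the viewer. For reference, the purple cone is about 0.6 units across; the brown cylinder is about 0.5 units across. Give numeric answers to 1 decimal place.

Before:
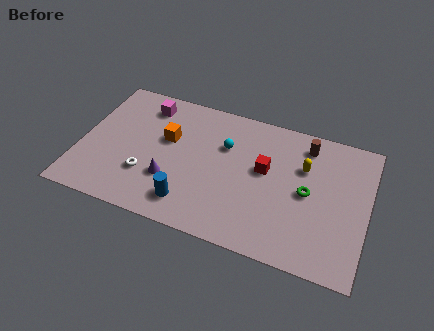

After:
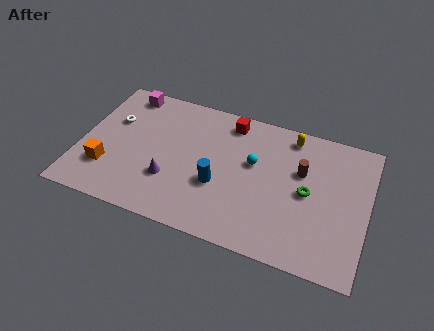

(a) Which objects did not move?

the purple cone and the green torus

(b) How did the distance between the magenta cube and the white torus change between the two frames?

-2.4

Before: roughly 4.4 units apart; after: 2.0. That's 2.4 units closer together.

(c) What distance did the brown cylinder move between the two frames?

1.7

The brown cylinder was near (11.2, 7.1) before and (11.1, 5.4) after, so it travelled √(0.1² + 1.7²) ≈ 1.7 units.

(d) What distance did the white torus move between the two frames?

3.5

The white torus was near (3.5, 2.6) before and (1.5, 5.5) after, so it travelled √(2.0² + 2.9²) ≈ 3.5 units.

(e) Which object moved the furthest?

the orange cube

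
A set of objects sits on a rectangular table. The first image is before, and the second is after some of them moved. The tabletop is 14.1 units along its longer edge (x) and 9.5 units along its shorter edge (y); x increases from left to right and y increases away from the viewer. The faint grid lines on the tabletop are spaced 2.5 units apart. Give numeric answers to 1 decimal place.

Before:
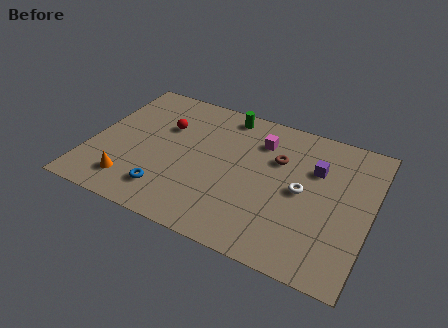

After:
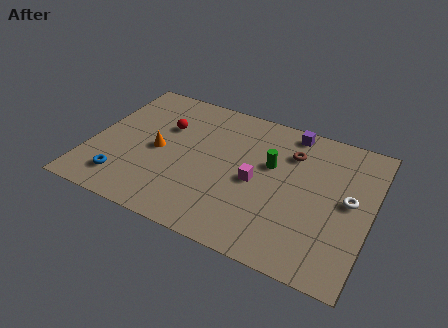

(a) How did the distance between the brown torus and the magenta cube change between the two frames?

+1.7

The distance was about 1.3 in the first image and 3.0 in the second, so they moved 1.7 units further apart.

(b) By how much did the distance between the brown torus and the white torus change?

+1.6

They were about 2.1 units apart before and 3.7 after — 1.6 units further apart.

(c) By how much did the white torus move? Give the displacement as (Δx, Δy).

(2.3, 0.3)

The white torus was at about (10.7, 4.7) and moved to about (13.0, 5.0).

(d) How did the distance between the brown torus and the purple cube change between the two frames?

-0.4

The distance was about 1.9 in the first image and 1.5 in the second, so they moved 0.4 units closer together.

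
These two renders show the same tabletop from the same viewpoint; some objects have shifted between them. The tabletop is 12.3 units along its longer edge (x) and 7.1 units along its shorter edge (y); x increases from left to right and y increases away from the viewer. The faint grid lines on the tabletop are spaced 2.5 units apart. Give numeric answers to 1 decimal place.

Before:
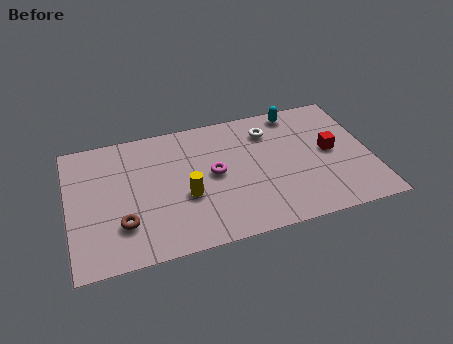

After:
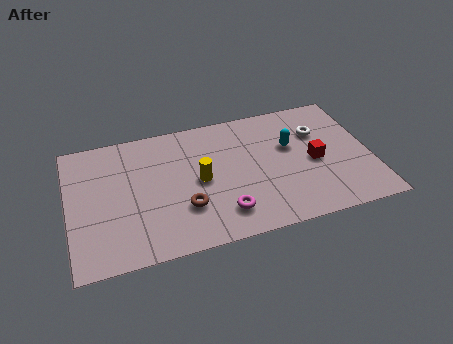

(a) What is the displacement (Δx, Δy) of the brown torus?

(2.5, 0.2)

The brown torus was at about (2.1, 2.0) and moved to about (4.6, 2.2).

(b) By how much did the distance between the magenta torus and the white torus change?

+2.4

Before: roughly 3.0 units apart; after: 5.4. That's 2.4 units further apart.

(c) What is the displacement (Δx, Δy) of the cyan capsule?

(-0.4, -1.9)

The cyan capsule was at about (9.5, 6.3) and moved to about (9.1, 4.4).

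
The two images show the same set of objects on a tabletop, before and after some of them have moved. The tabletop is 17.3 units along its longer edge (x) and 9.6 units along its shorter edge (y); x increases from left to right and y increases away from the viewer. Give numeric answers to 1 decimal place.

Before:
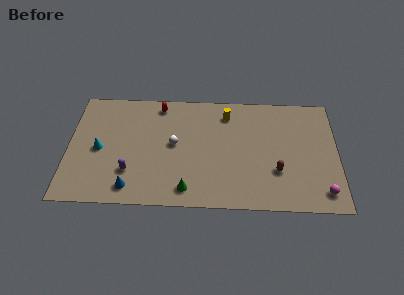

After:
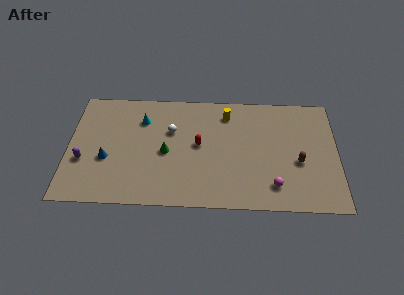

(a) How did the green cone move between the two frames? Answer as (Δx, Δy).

(-1.4, 3.0)

The green cone started near (7.7, 1.4) and ended near (6.3, 4.4).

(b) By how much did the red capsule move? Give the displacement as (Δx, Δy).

(2.6, -3.3)

The red capsule started near (5.8, 8.4) and ended near (8.4, 5.1).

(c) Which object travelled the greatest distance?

the red capsule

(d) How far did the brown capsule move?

1.6

From (13.4, 3.1) to (14.8, 3.9), the brown capsule covered √(1.4² + 0.8²) ≈ 1.6 units.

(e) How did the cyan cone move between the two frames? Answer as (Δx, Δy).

(2.7, 2.6)

The cyan cone was at about (2.0, 4.5) and moved to about (4.7, 7.1).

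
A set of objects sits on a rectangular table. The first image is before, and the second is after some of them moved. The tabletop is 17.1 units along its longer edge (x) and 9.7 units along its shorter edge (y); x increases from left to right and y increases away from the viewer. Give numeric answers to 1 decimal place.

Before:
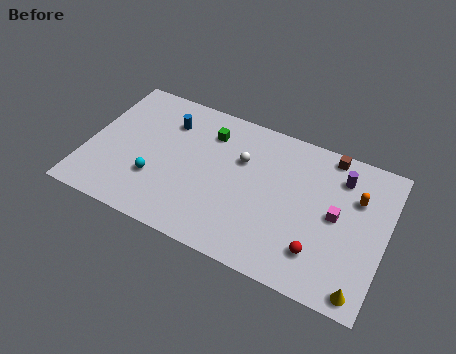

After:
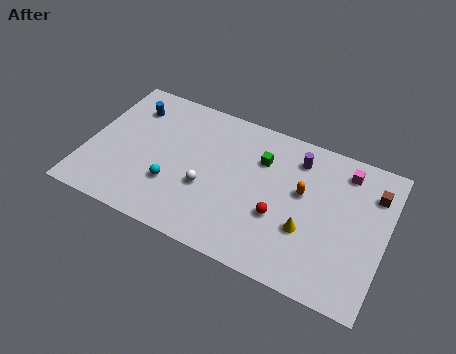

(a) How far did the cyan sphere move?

1.0

The cyan sphere was near (4.1, 3.1) before and (5.1, 3.1) after, so it travelled √(1.0² + 0.0²) ≈ 1.0 units.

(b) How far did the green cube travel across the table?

3.2

From (6.7, 7.5) to (9.8, 6.9), the green cube covered √(3.1² + 0.6²) ≈ 3.2 units.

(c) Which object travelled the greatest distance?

the yellow cone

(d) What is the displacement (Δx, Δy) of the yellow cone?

(-3.3, 2.4)

The yellow cone started near (16.1, 1.0) and ended near (12.8, 3.4).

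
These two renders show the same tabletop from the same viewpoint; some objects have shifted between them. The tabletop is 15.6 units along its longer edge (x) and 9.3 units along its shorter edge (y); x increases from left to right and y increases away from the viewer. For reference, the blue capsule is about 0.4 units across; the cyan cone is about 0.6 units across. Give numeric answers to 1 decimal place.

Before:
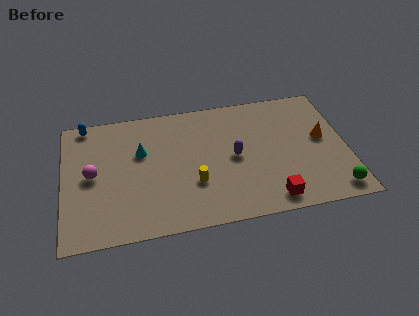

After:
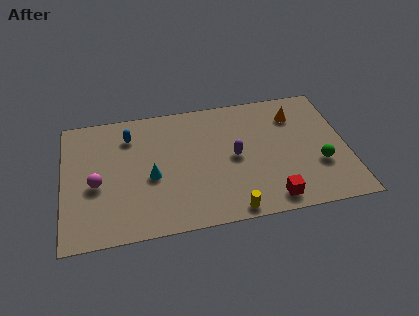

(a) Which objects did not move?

the red cube and the purple capsule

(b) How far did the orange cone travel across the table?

2.4

From (14.3, 5.1) to (12.9, 7.1), the orange cone covered √(1.4² + 2.0²) ≈ 2.4 units.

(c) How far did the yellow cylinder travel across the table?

3.0

From (7.1, 3.1) to (9.0, 0.8), the yellow cylinder covered √(1.9² + 2.3²) ≈ 3.0 units.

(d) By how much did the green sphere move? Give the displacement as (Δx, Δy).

(-0.7, 2.0)

The green sphere was at about (14.7, 1.2) and moved to about (14.0, 3.2).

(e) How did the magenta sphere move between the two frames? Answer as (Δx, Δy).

(0.2, -0.7)

The magenta sphere was at about (1.6, 4.7) and moved to about (1.8, 4.0).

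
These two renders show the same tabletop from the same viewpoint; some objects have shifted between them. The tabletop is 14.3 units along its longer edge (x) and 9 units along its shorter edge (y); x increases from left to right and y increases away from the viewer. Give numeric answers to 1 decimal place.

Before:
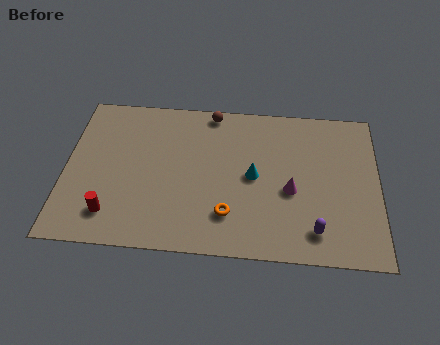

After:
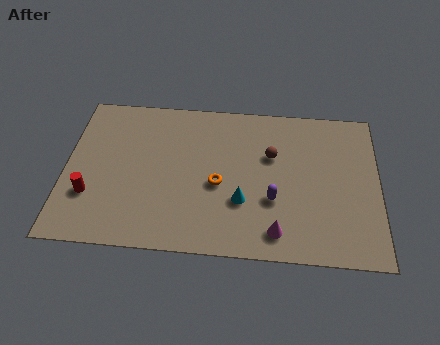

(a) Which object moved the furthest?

the brown sphere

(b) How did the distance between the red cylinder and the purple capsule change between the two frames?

-0.9

They were about 9.2 units apart before and 8.3 after — 0.9 units closer together.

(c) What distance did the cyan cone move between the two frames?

1.6

The cyan cone was near (8.6, 4.5) before and (8.1, 3.0) after, so it travelled √(0.5² + 1.5²) ≈ 1.6 units.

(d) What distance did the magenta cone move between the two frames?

2.5

The magenta cone was near (10.3, 3.8) before and (9.7, 1.4) after, so it travelled √(0.6² + 2.4²) ≈ 2.5 units.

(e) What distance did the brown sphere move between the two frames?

3.7

The brown sphere moved from about (6.6, 8.2) to (9.4, 5.8), a distance of √(2.8² + 2.4²) ≈ 3.7.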